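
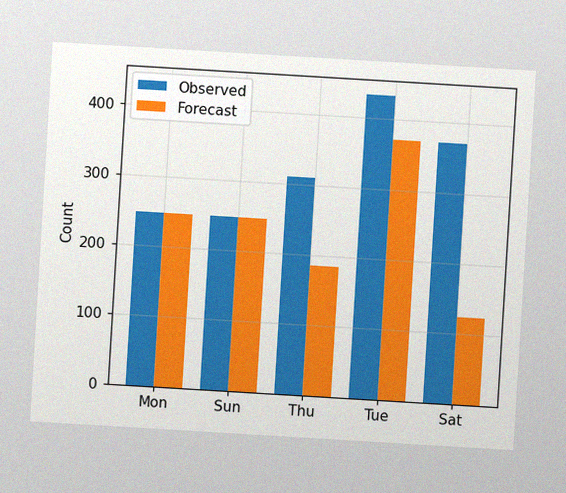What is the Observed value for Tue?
434

The chart is tilted about 3° clockwise, with some photo noise. The Observed bar at Tue reaches 434 on the y-axis.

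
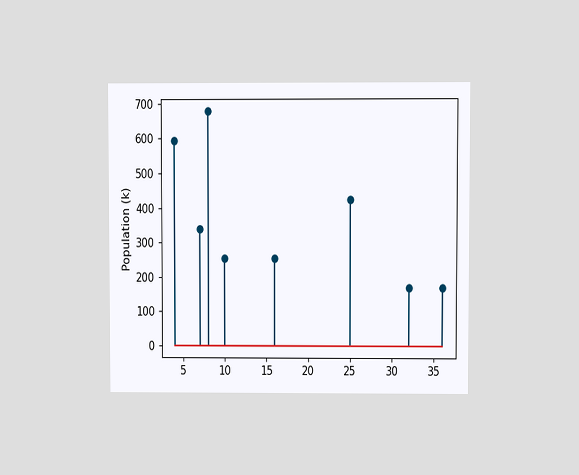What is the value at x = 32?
The chart is viewed at a slight angle. The stem at x=32 reaches 170k.

170k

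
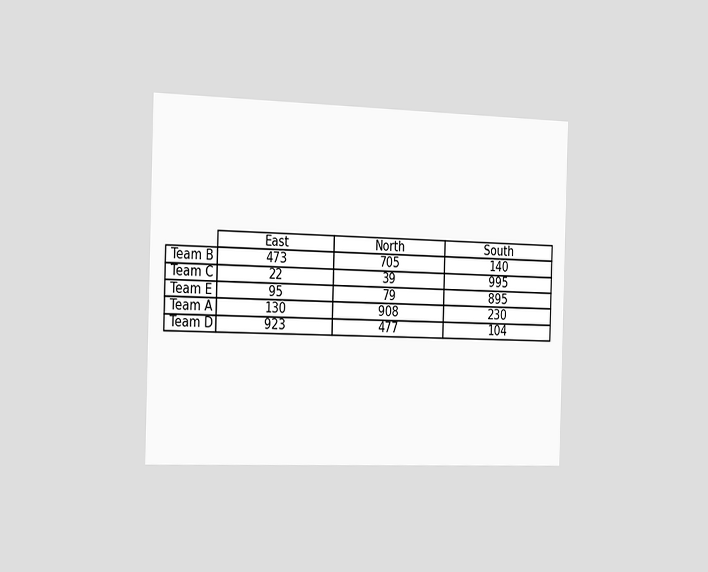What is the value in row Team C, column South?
The chart is viewed slightly from the left. The (Team C, South) cell reads 995.

995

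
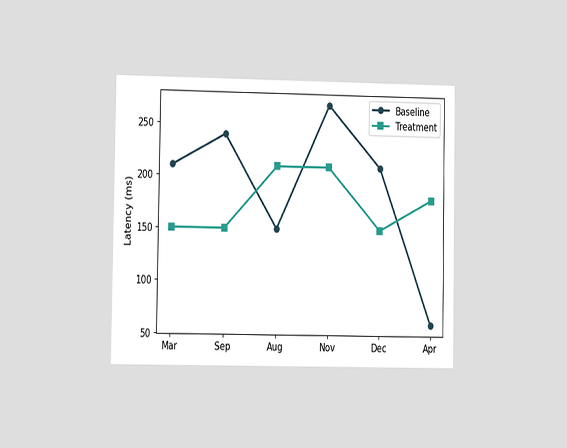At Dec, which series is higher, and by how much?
The chart is viewed at a slight angle. At Dec, Baseline sits above the other line by 60ms.

Baseline, by 60ms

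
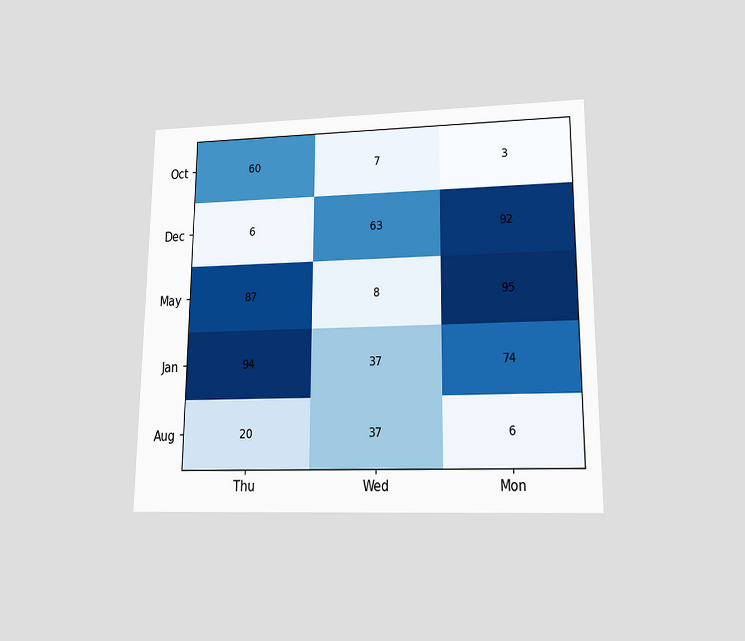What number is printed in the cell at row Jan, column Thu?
94

The chart is viewed at a slight angle. The (Jan, Thu) cell reads 94.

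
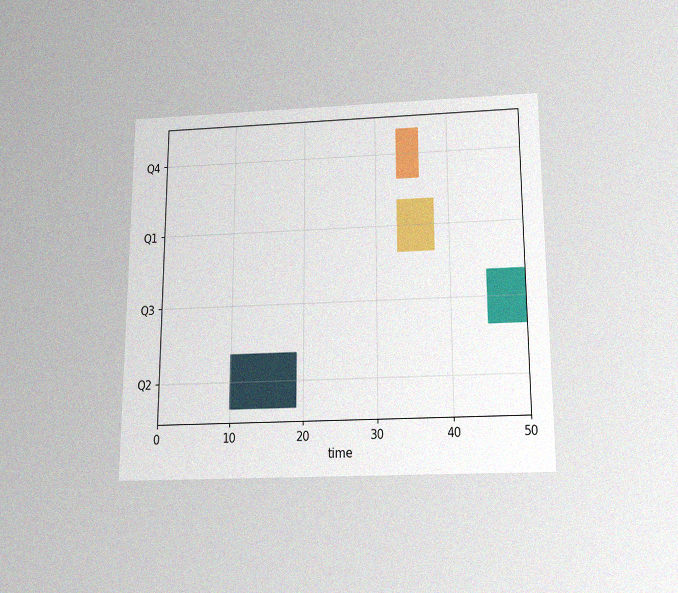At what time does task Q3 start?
The chart is viewed slightly from below, with some photo noise. The Q3 bar begins at t=45.

45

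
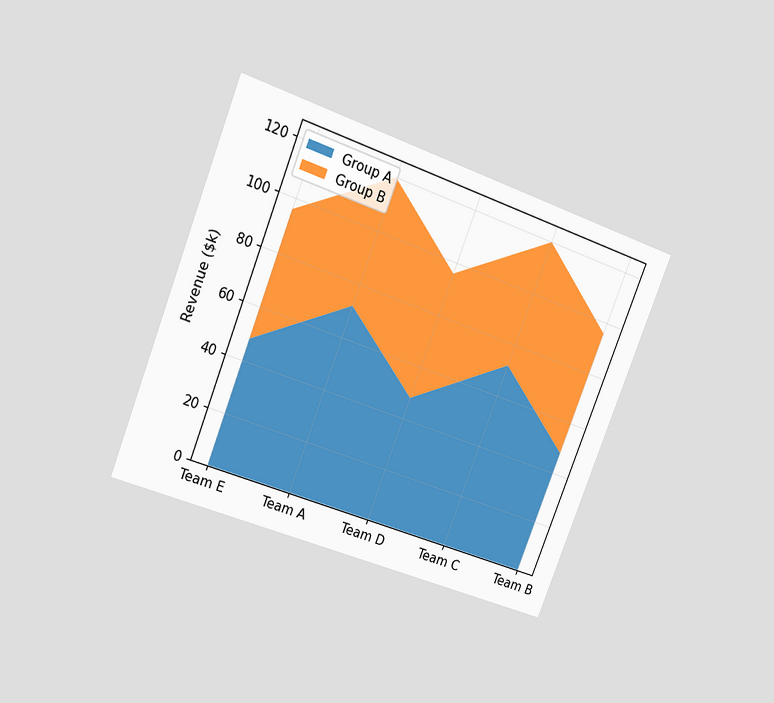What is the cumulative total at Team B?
$96k

The chart is tilted about 21° clockwise and viewed at a slight angle. The stacked total at Team B reaches $96k.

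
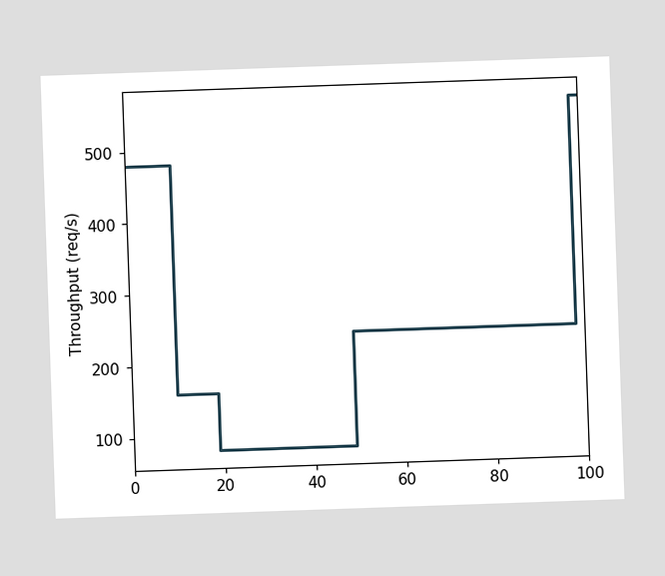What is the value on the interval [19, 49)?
On [19, 49) the step sits at 80req/s.

80req/s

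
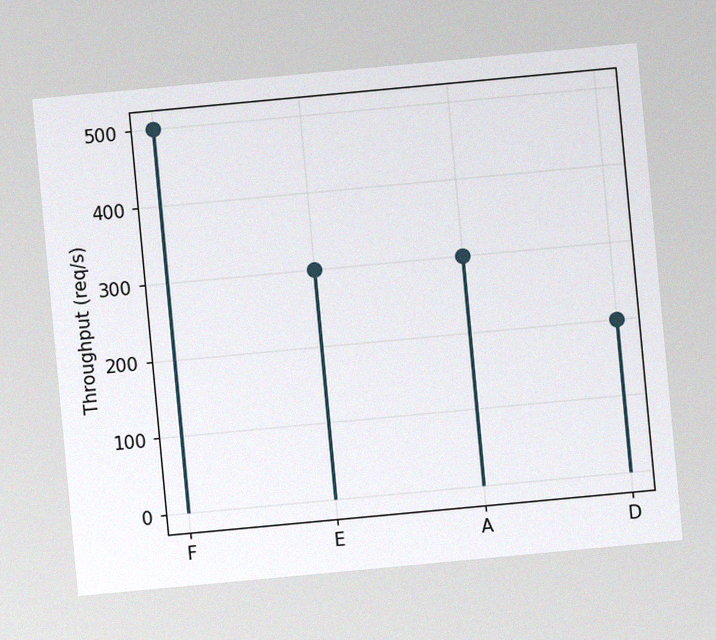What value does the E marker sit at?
300req/s

The chart is tilted about 5° counter-clockwise, with some photo noise. The E marker sits at 300req/s.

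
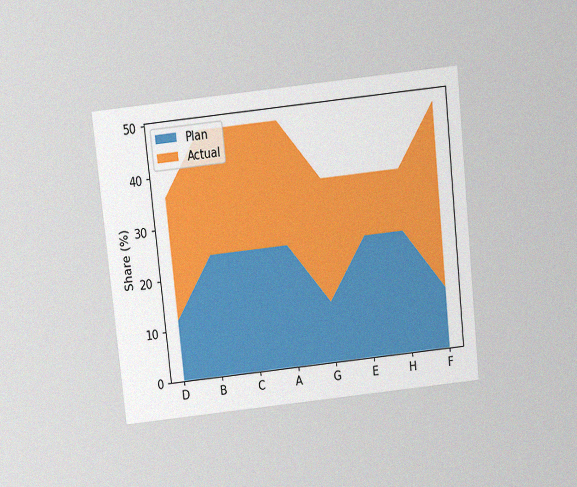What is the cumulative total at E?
36%

The chart is tilted about 6° counter-clockwise and viewed slightly from above, with some photo noise. The stacked total at E reaches 36%.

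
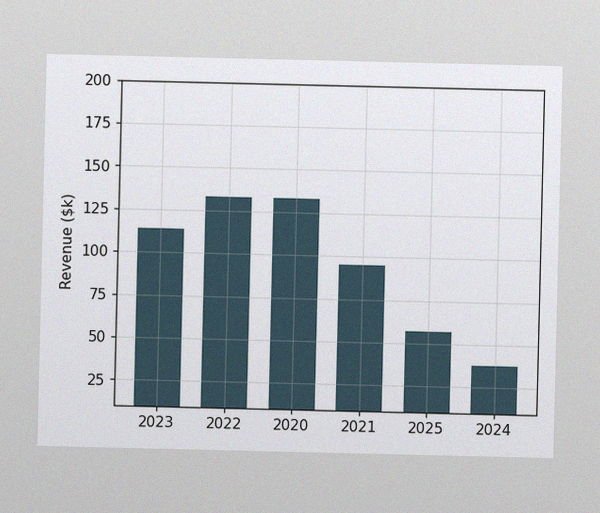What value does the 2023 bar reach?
The image has some photo noise and uneven lighting. Reading along the chart's y-axis, the 2023 bar reaches $114k.

$114k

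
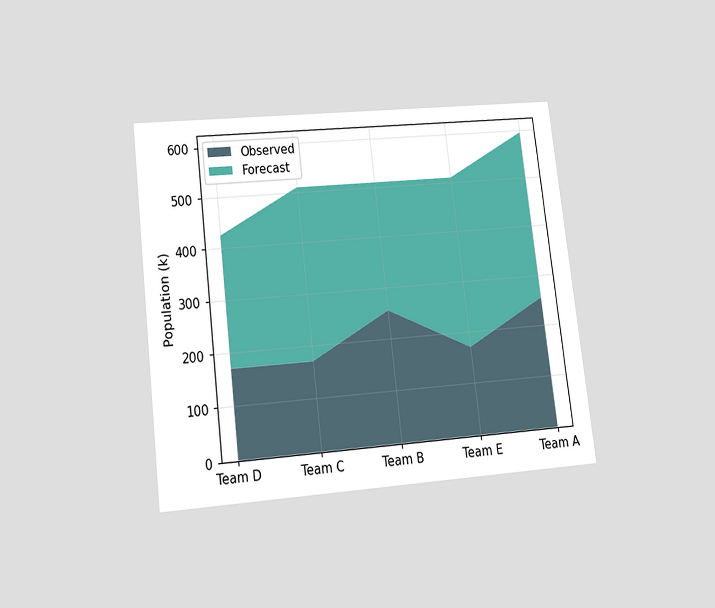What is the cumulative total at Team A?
The chart is tilted about 7° counter-clockwise and viewed slightly from below. The stacked total at Team A reaches 595k.

595k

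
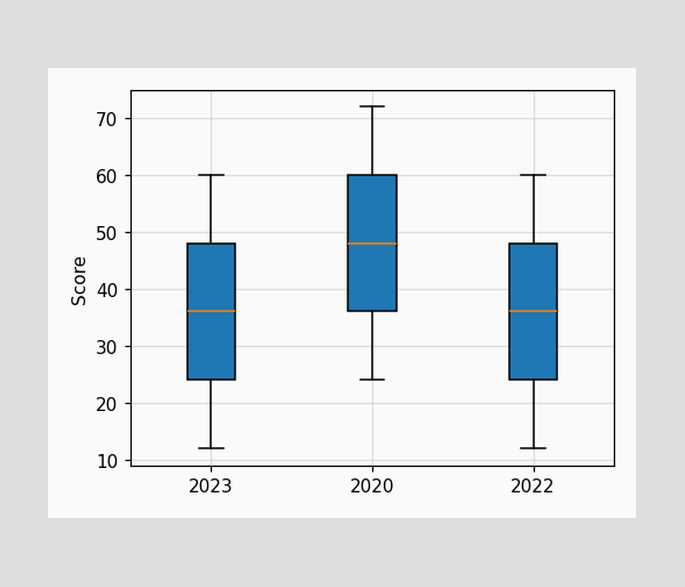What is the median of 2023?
The median line in the 2023 box sits at 36.

36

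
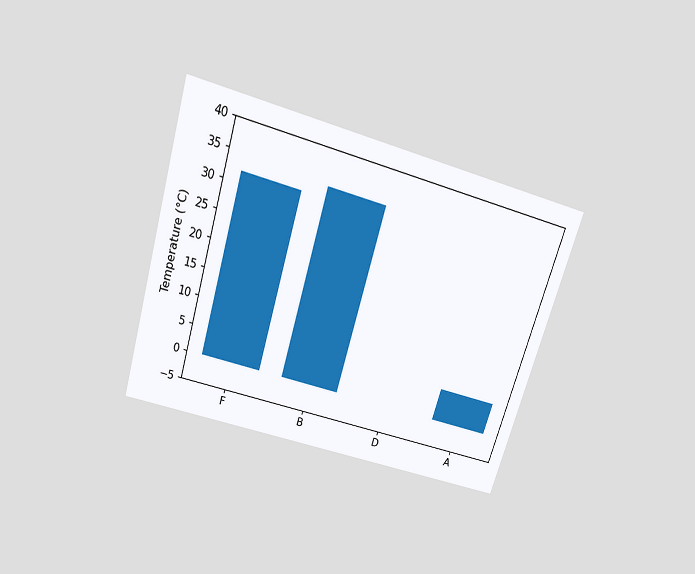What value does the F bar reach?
The chart is tilted about 17° clockwise and viewed slightly from above. Reading along the chart's y-axis, the F bar reaches 32°C.

32°C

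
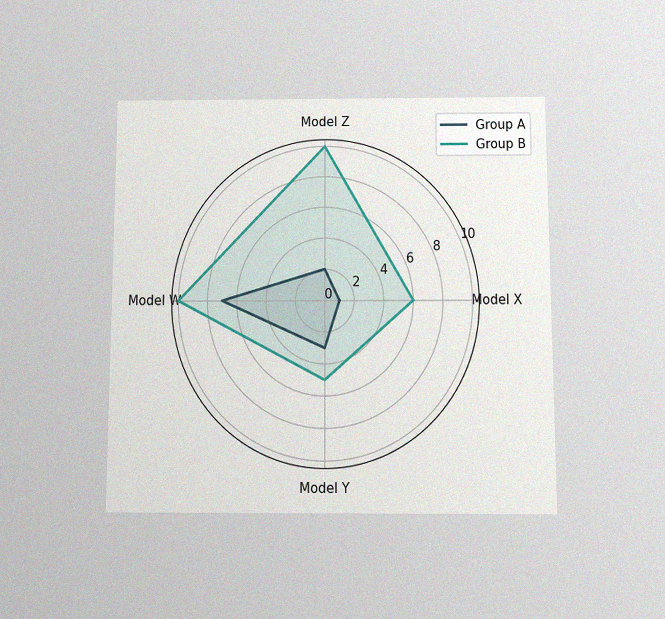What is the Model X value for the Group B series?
The chart is viewed slightly from below, with some photo noise. On the Model X axis, Group B reaches 6.

6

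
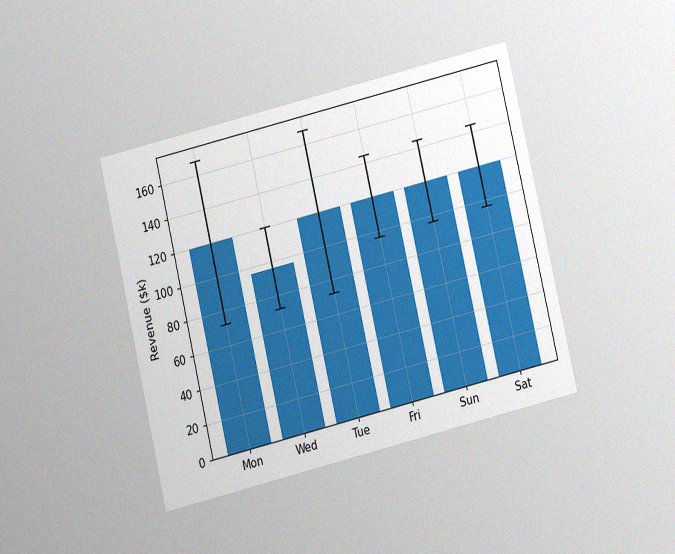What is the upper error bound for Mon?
$168k

The chart is tilted about 13° counter-clockwise and viewed slightly from below, with some photo noise. The Mon bar's upper whisker reaches $168k.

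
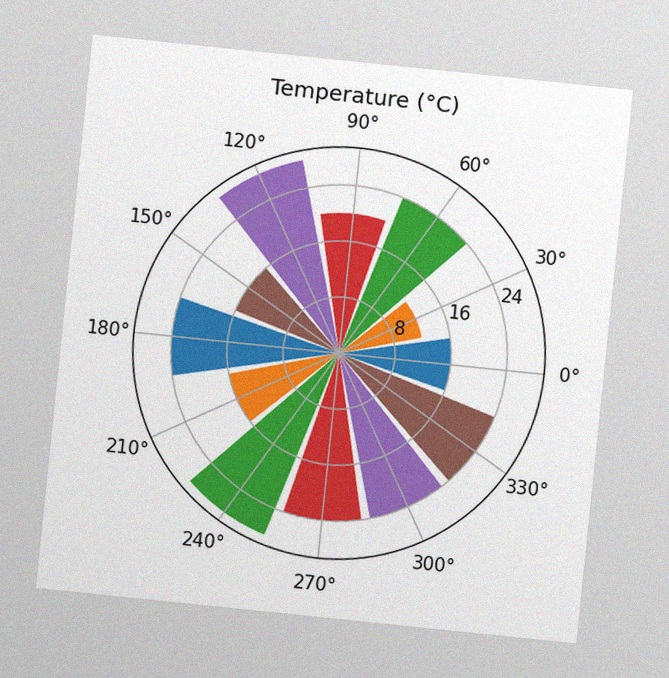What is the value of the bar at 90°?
20°C

The chart is tilted about 6° clockwise, with some photo noise. The bar at 90° reaches 20°C on the radial axis.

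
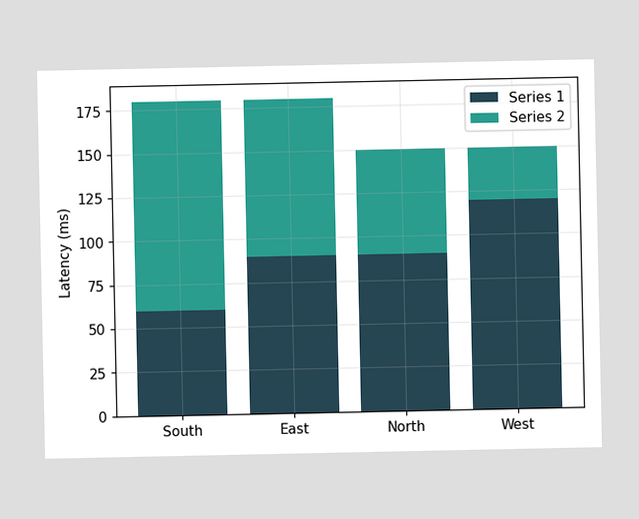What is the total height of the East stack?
180ms

The East stack's top reaches 180ms on the y-axis.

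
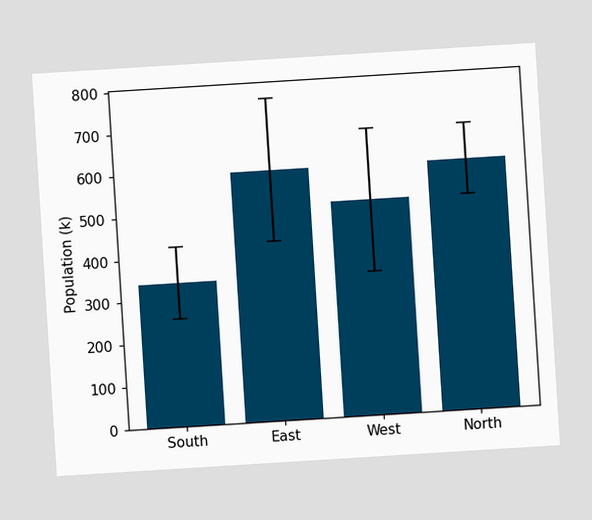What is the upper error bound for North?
680k

The chart is tilted about 4° counter-clockwise. The North bar's upper whisker reaches 680k.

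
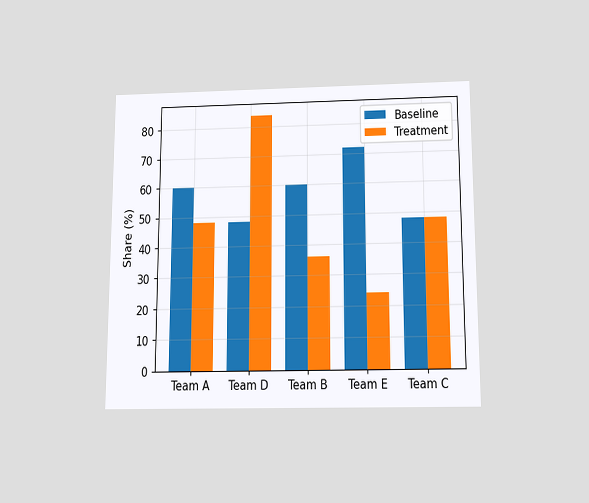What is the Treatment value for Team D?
The chart is viewed slightly from below. The Treatment bar at Team D reaches 84% on the y-axis.

84%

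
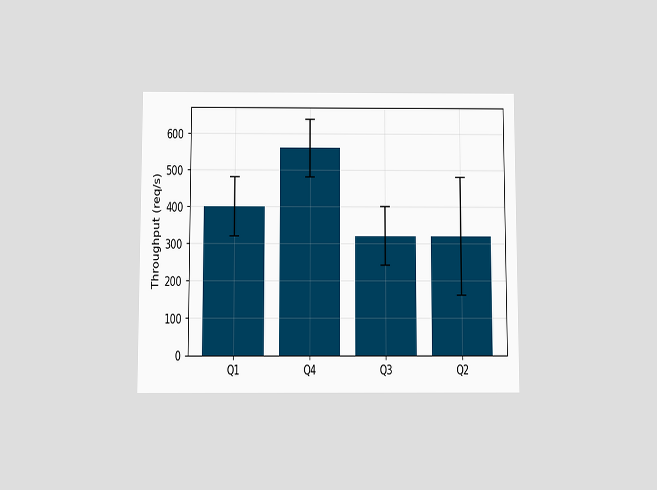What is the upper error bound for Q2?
The chart is viewed slightly from below. The Q2 bar's upper whisker reaches 480req/s.

480req/s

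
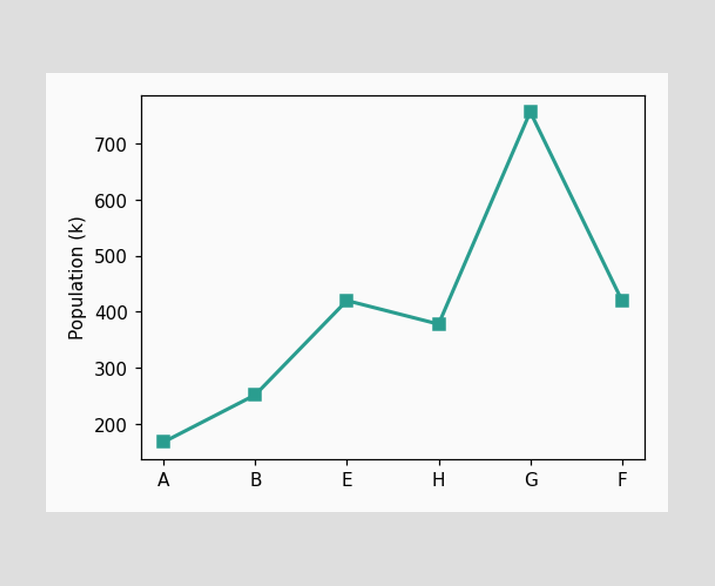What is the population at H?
At H, the line is at 378k.

378k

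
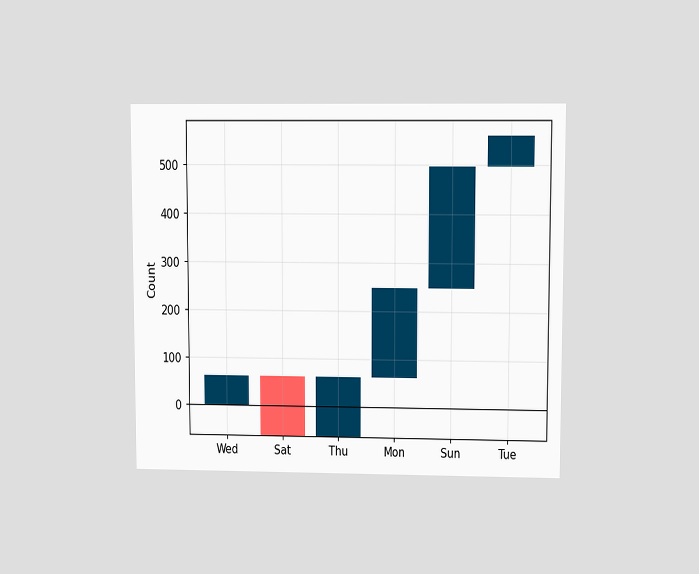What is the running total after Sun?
The chart is viewed at a slight angle. After Sun the running total reaches 496.

496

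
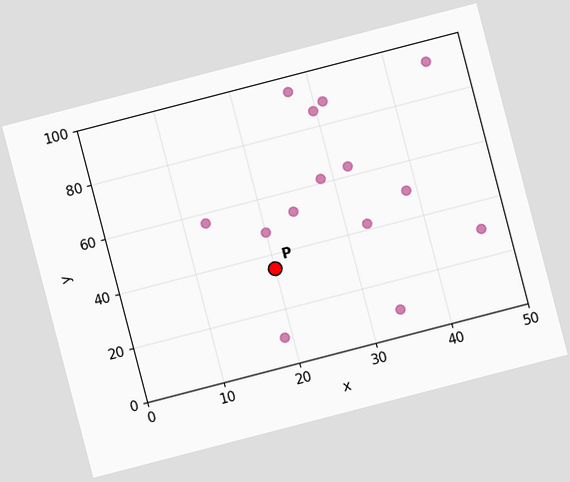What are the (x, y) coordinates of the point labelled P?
The chart is tilted about 15° counter-clockwise. Following the gridlines from P to each axis, P sits at (20, 35).

(20, 35)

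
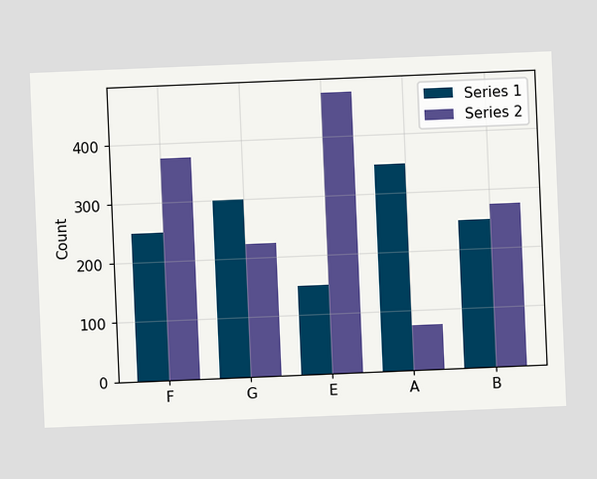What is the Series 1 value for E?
The chart is tilted about 2° counter-clockwise. The Series 1 bar at E reaches 150 on the y-axis.

150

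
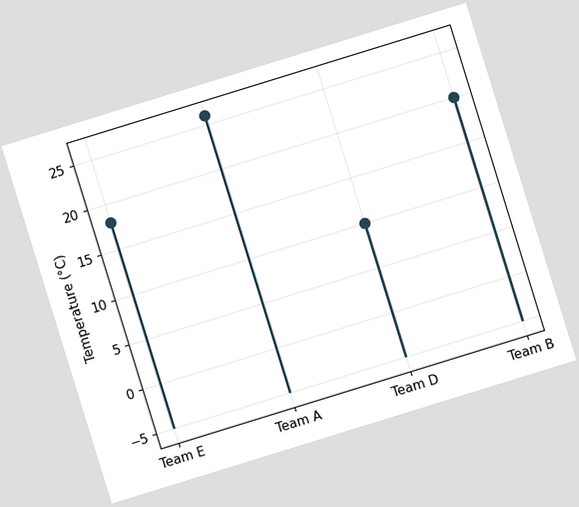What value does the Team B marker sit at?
20°C

The chart is tilted about 17° counter-clockwise. The Team B marker sits at 20°C.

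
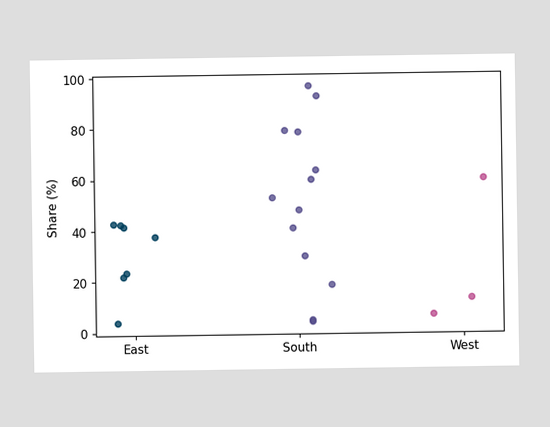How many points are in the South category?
13

Counting the markers in the South column gives 13.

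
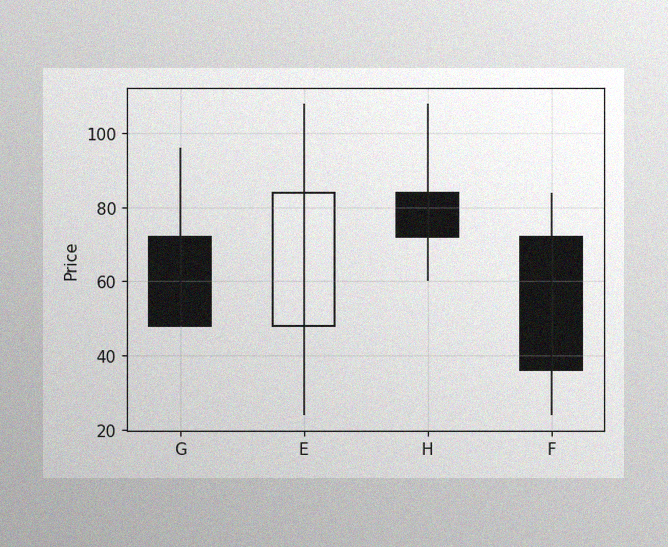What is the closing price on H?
The image has some photo noise and uneven lighting. The H candle closes at 72.

72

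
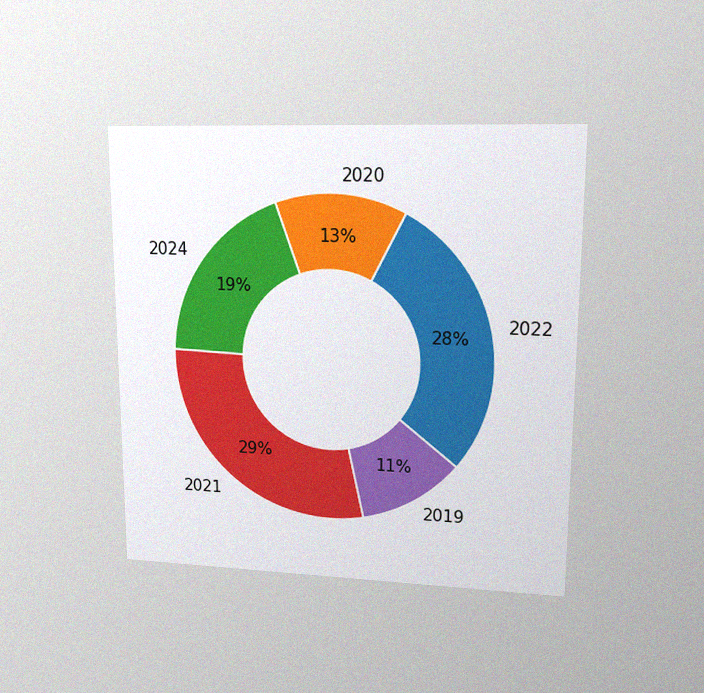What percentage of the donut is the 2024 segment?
The chart is viewed at a slight angle, with some photo noise. The 2024 segment takes up 19% of the ring.

19%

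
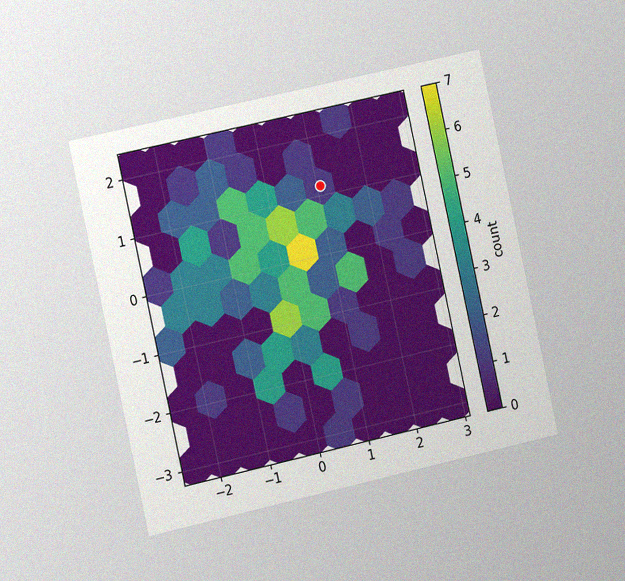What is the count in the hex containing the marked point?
The chart is tilted about 12° counter-clockwise and viewed slightly from the left, with some photo noise. The marked hex reads 1 on the colorbar.

1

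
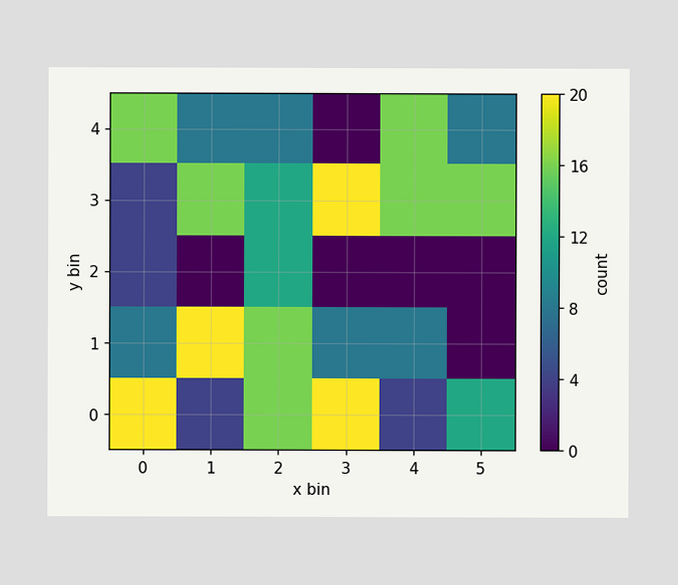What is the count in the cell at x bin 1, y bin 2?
Matching the cell (1, 2) against the colorbar gives 0.

0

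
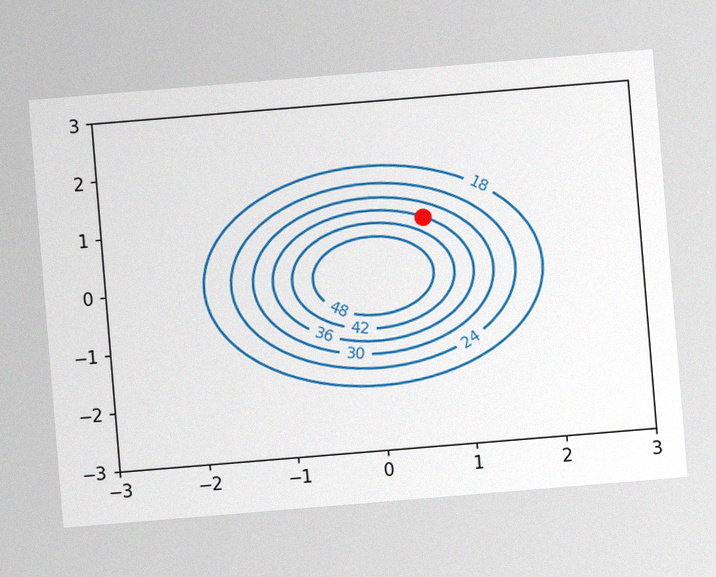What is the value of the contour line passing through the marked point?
36

The chart is tilted about 5° counter-clockwise, with some photo noise. The marked point sits on the contour labelled 36.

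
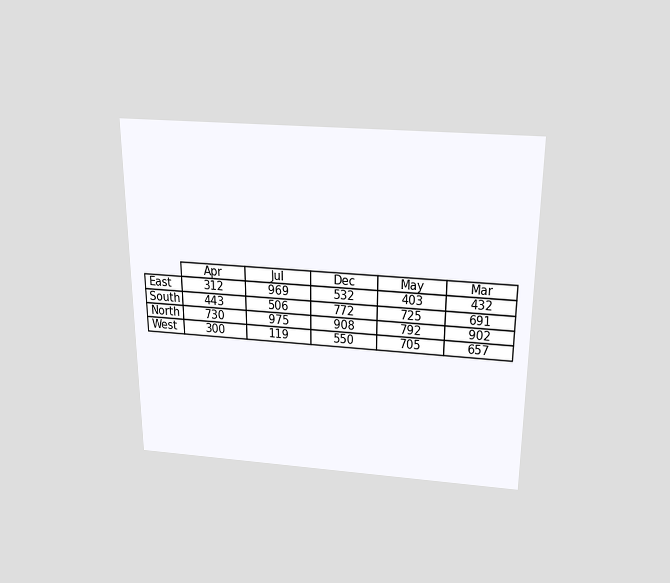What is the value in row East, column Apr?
The chart is viewed slightly from above. The (East, Apr) cell reads 312.

312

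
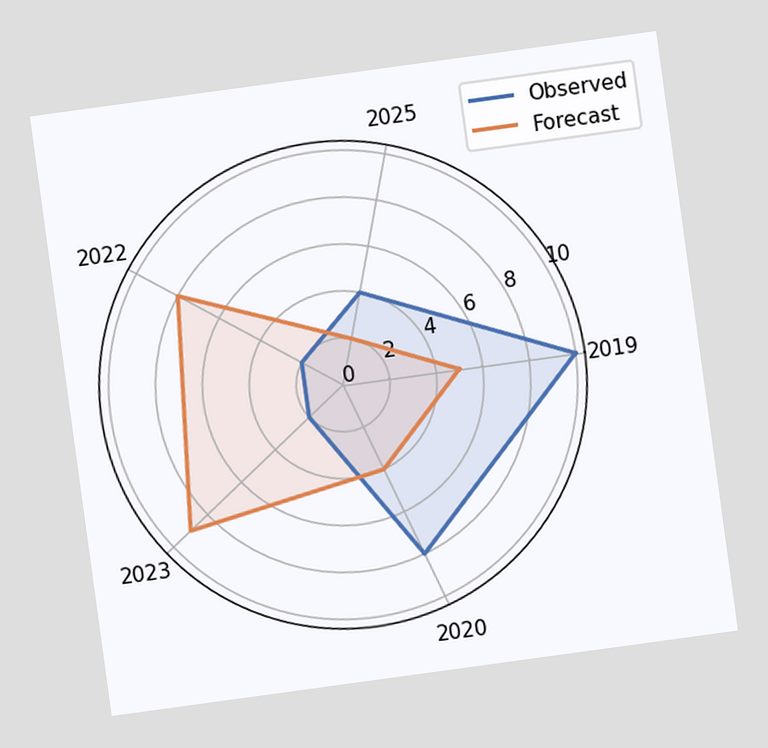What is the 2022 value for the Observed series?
The chart is tilted about 8° counter-clockwise. On the 2022 axis, Observed reaches 2.

2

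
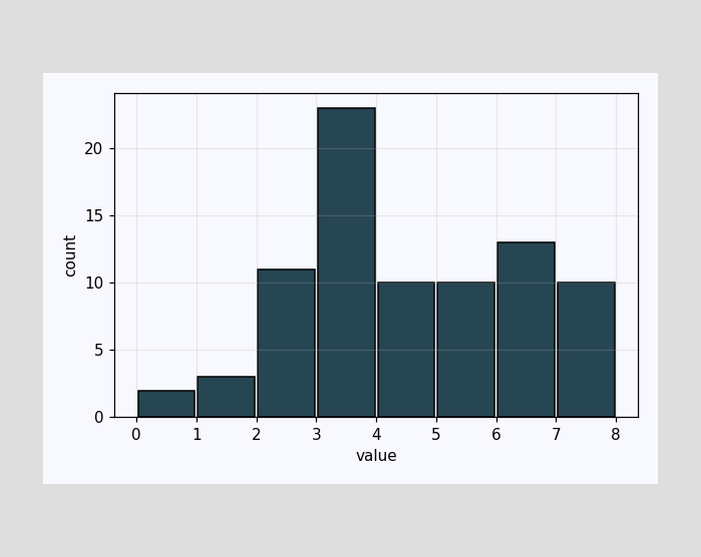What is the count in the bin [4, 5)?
10

The [4, 5) bin has height 10.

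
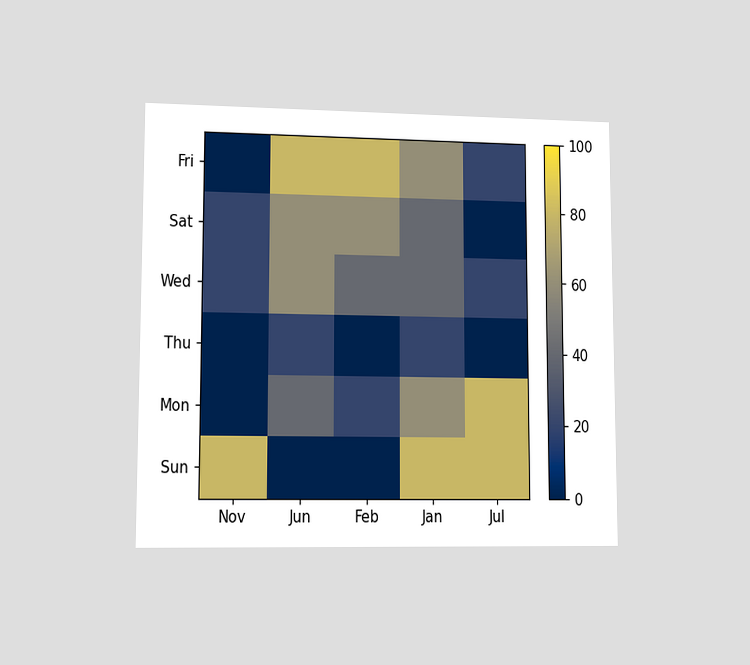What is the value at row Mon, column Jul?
80

The chart is viewed at a slight angle. Matching cell (Mon, Jul) against the colorbar gives 80.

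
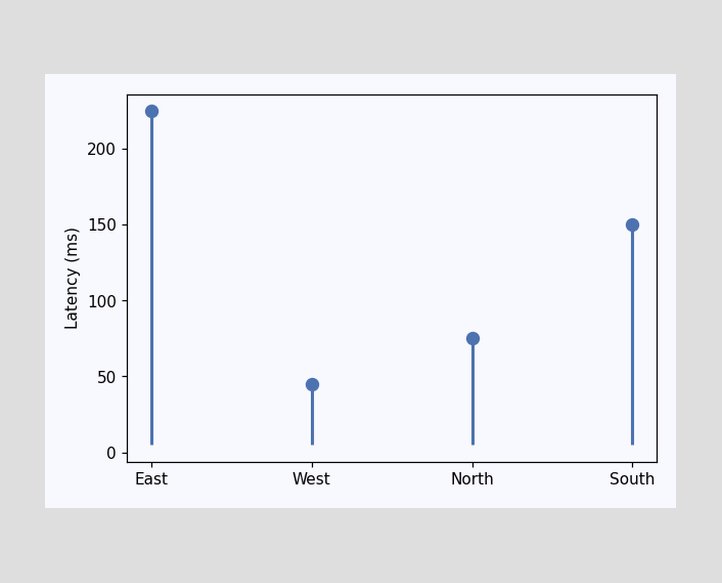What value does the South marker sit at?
150ms

The South marker sits at 150ms.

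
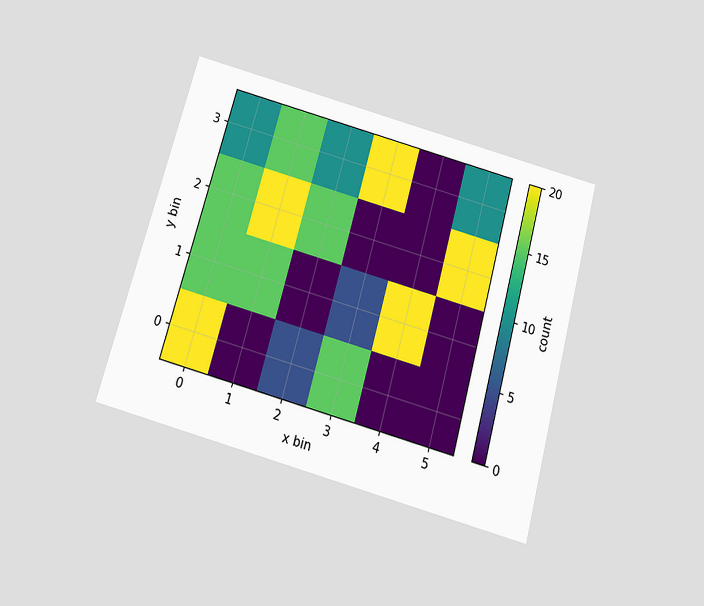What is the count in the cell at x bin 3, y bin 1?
The chart is tilted about 15° clockwise and viewed slightly from below. Matching the cell (3, 1) against the colorbar gives 5.

5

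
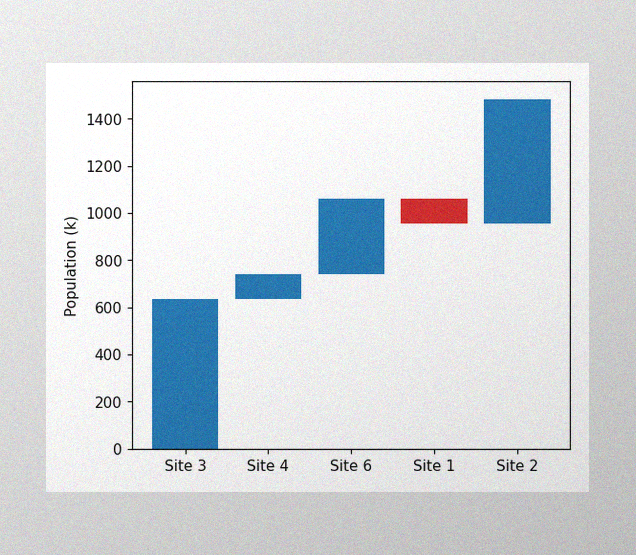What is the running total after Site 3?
The image has some photo noise and uneven lighting. After Site 3 the running total reaches 636k.

636k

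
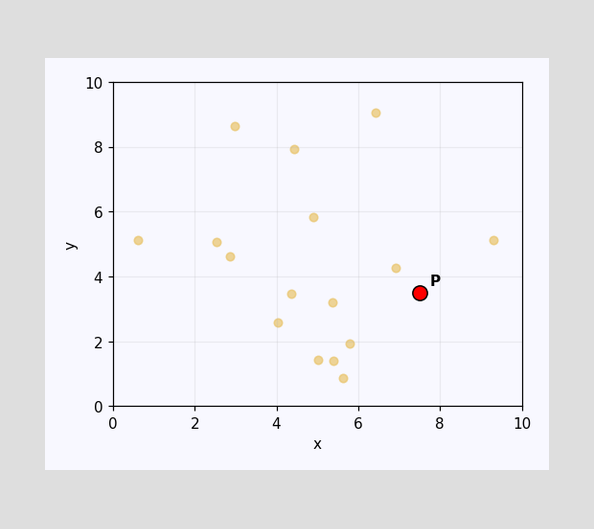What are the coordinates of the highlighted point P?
Following the gridlines from P to each axis, P sits at (7.5, 3.5).

(7.5, 3.5)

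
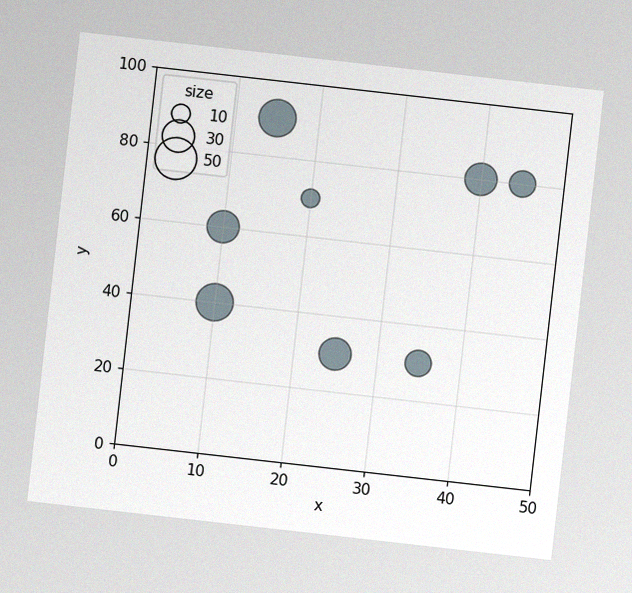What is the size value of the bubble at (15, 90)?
40

The chart is tilted about 6° clockwise, with some photo noise. Matching the bubble at (15, 90) against the size legend gives 40.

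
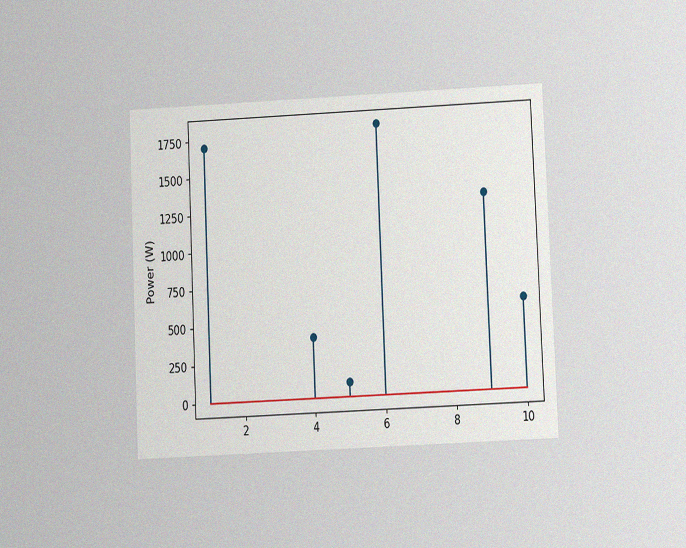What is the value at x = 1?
The chart is tilted about 3° counter-clockwise and viewed at a slight angle, with some photo noise. The stem at x=1 reaches 1700W.

1700W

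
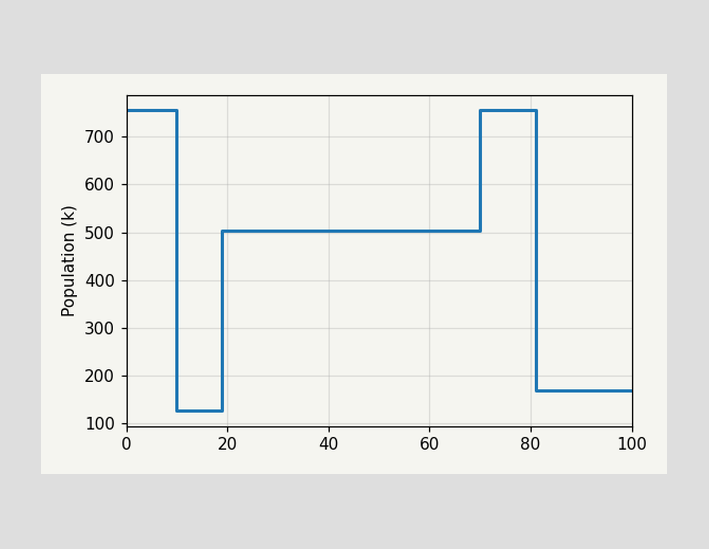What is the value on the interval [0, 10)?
756k

On [0, 10) the step sits at 756k.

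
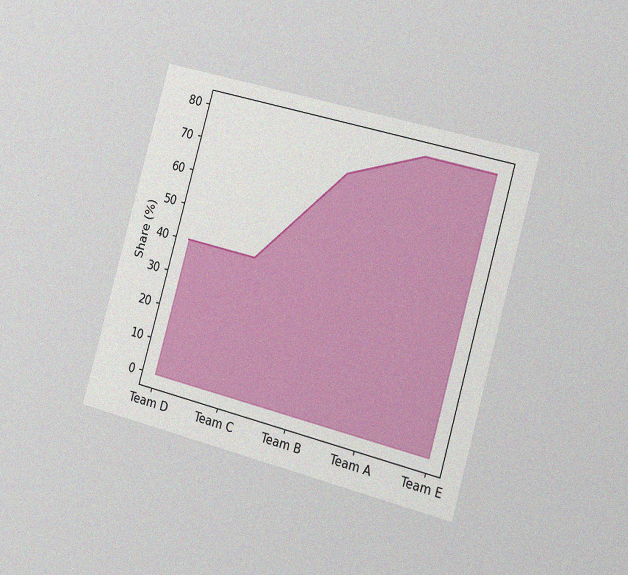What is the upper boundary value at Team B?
70%

The chart is tilted about 16° clockwise and viewed slightly from the right, with some photo noise. At Team B the upper boundary is at 70%.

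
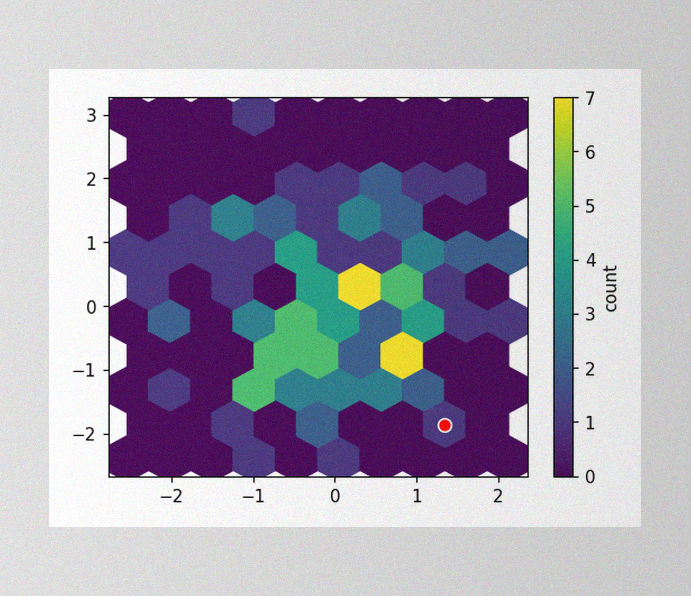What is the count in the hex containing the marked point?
The image has some photo noise and uneven lighting. The marked hex reads 1 on the colorbar.

1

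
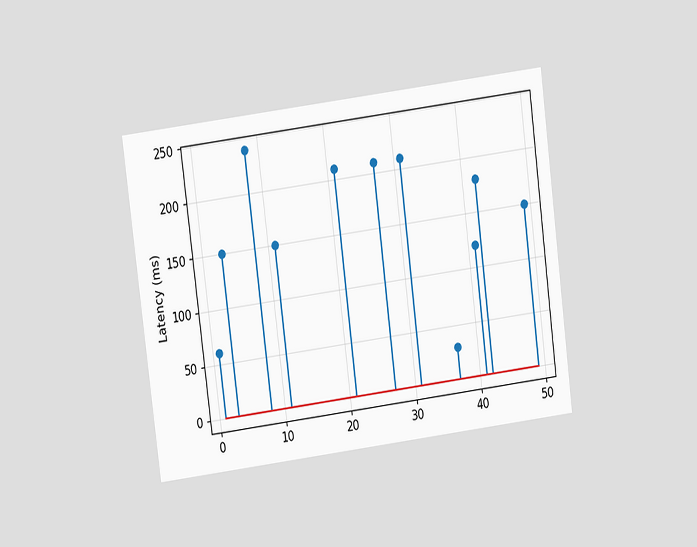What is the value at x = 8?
240ms

The chart is tilted about 7° counter-clockwise and viewed at a slight angle. The stem at x=8 reaches 240ms.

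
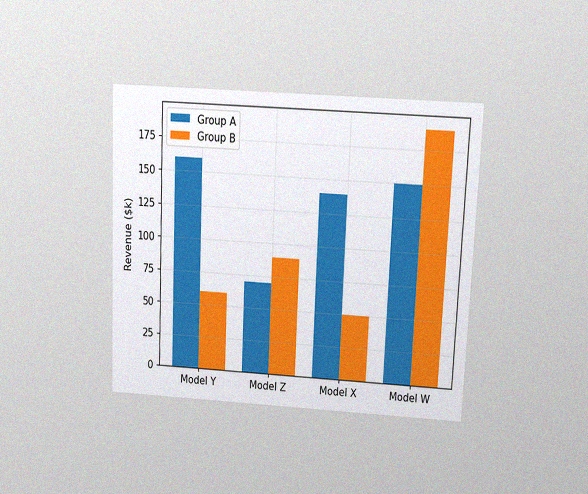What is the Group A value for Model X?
$140k

The chart is tilted about 2° clockwise and viewed slightly from above, with some photo noise. The Group A bar at Model X reaches $140k on the y-axis.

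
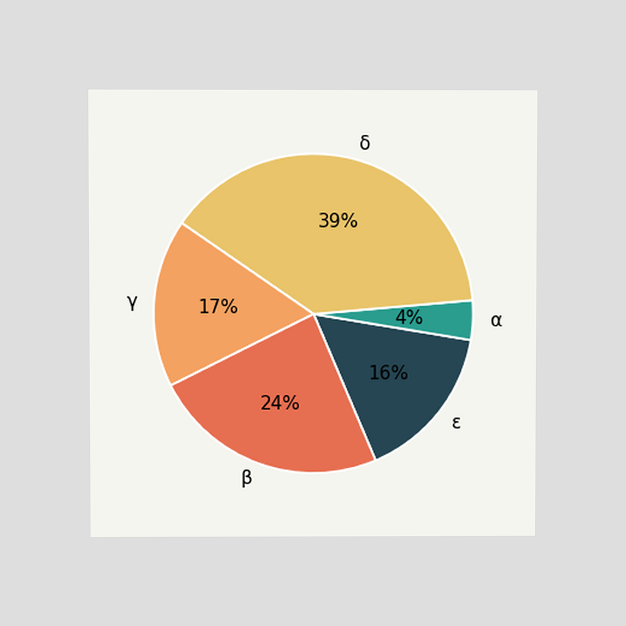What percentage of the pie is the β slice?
24%

The chart is viewed at a slight angle. The β slice takes up 24% of the pie.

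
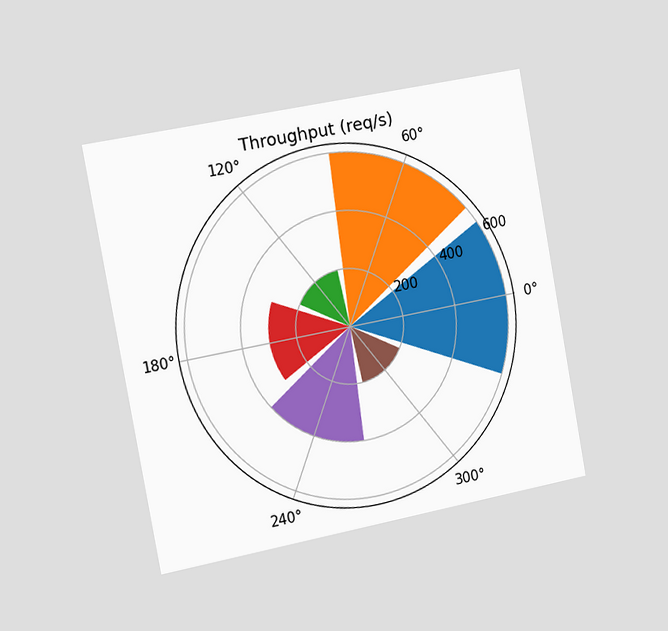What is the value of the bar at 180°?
300req/s

The chart is tilted about 11° counter-clockwise and viewed slightly from the left. The bar at 180° reaches 300req/s on the radial axis.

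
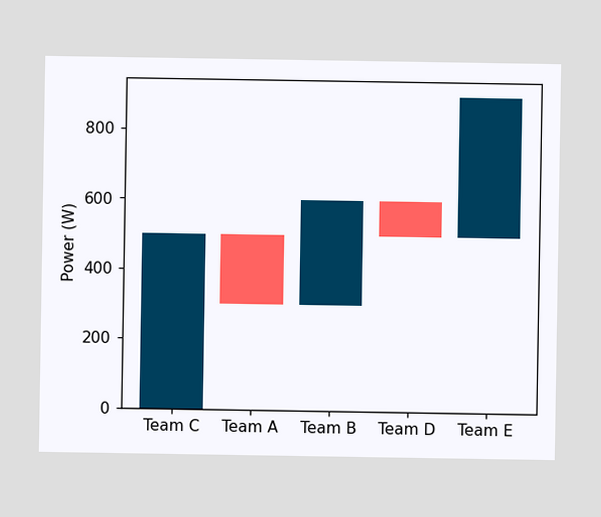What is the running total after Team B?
After Team B the running total reaches 600W.

600W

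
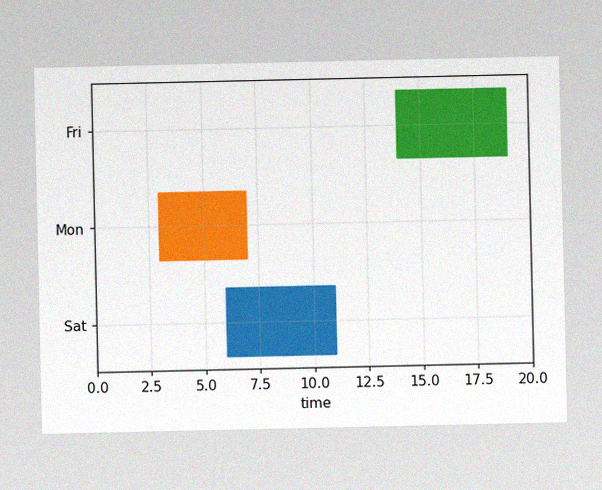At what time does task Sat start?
The image has some photo noise and uneven lighting. The Sat bar begins at t=6.

6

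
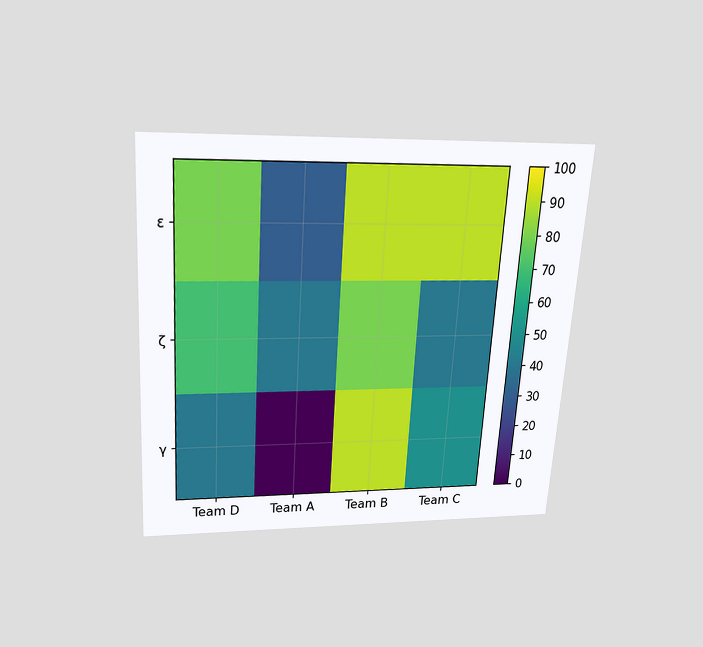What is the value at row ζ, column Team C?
The chart is tilted about 4° clockwise and viewed slightly from above. Matching cell (ζ, Team C) against the colorbar gives 40.

40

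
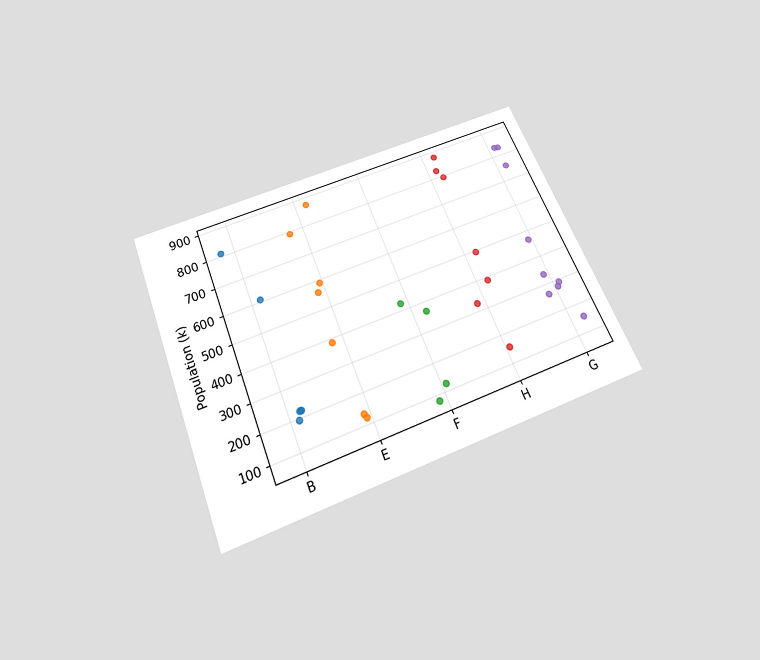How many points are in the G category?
The chart is tilted about 22° counter-clockwise and viewed slightly from below. Counting the markers in the G column gives 9.

9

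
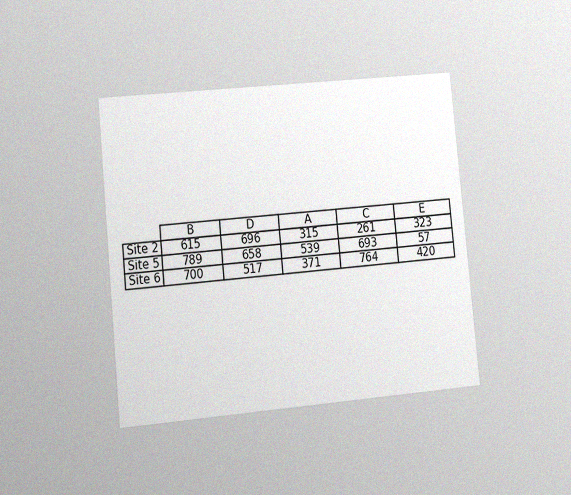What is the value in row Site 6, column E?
The chart is tilted about 5° counter-clockwise and viewed at a slight angle, with some photo noise. The (Site 6, E) cell reads 420.

420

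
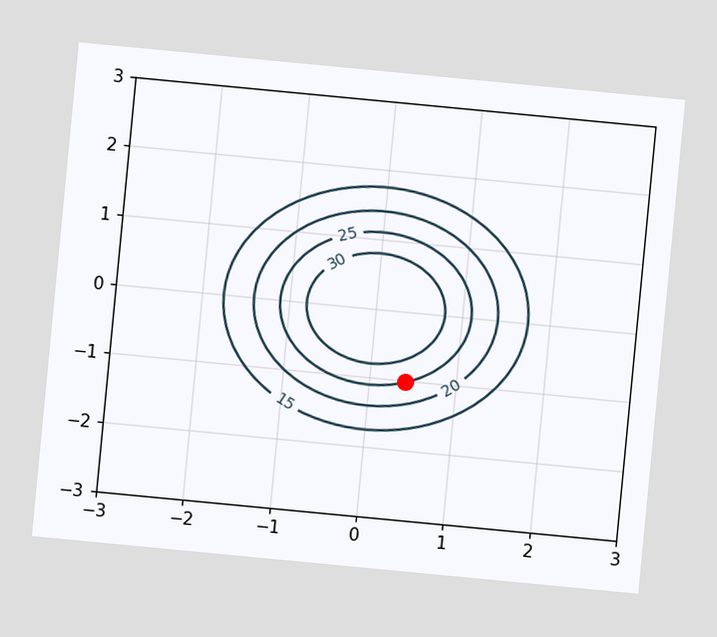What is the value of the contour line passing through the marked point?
The chart is tilted about 5° clockwise. The marked point sits on the contour labelled 25.

25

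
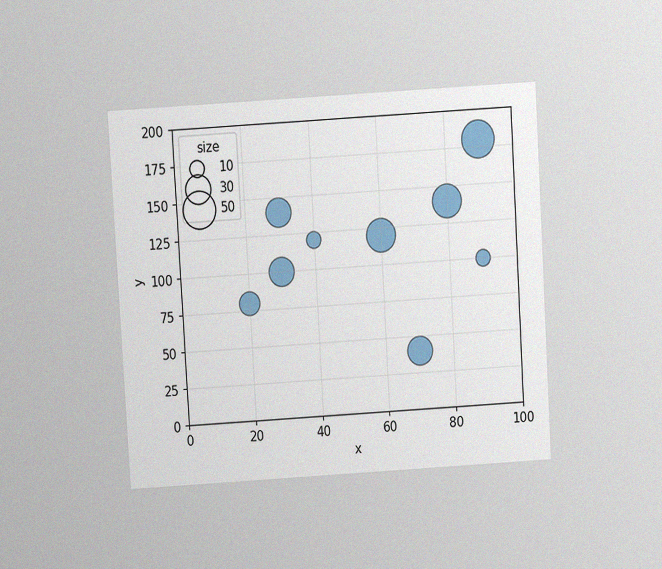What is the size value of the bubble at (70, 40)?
30

The chart is tilted about 3° counter-clockwise and viewed slightly from above, with some photo noise. Matching the bubble at (70, 40) against the size legend gives 30.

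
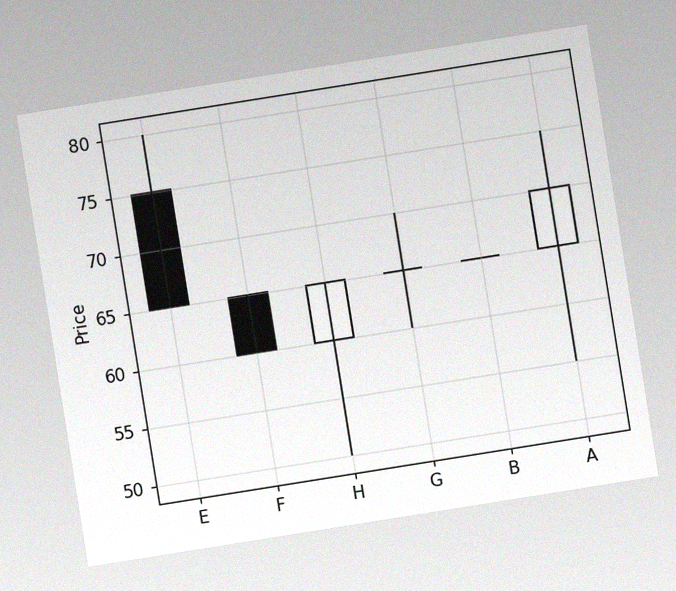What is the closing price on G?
65

The chart is tilted about 9° counter-clockwise, with some photo noise. The G candle closes at 65.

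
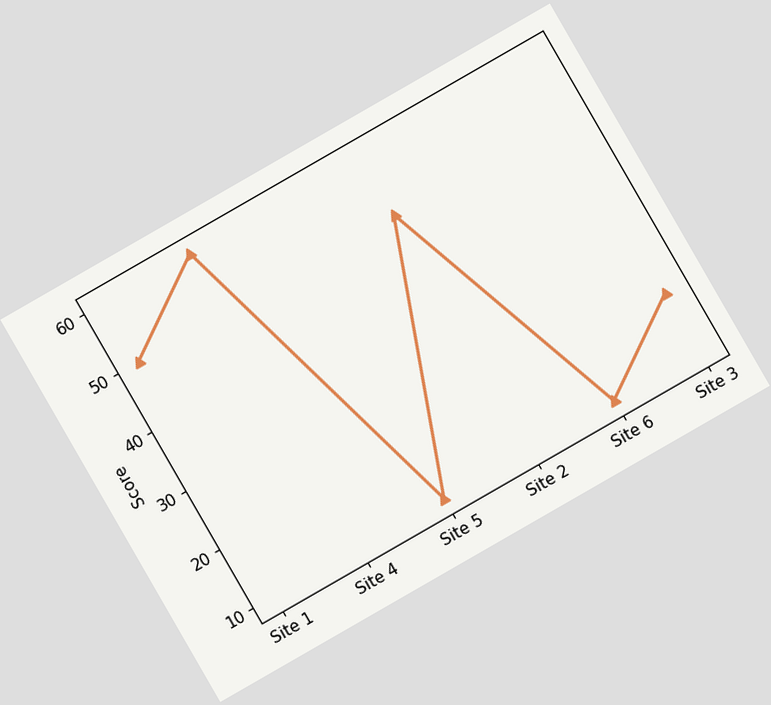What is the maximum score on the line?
The chart is tilted about 30° counter-clockwise. The highest point is at Site 4, and reading across to the y-axis gives 60.

60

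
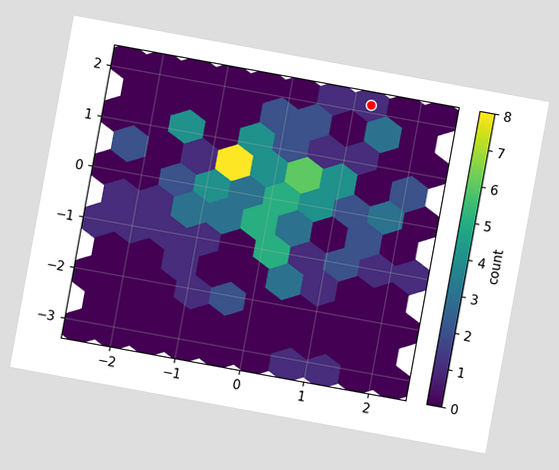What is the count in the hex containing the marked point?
The chart is tilted about 10° clockwise. The marked hex reads 1 on the colorbar.

1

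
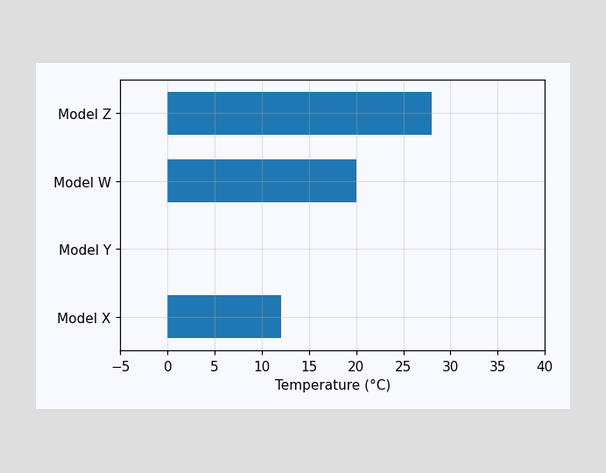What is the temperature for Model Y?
0°C

Reading along the chart's x-axis, the Model Y bar reaches 0°C.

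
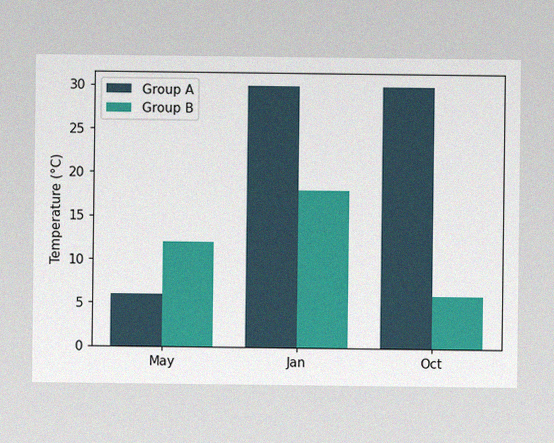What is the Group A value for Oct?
The image has some photo noise and uneven lighting. The Group A bar at Oct reaches 30°C on the y-axis.

30°C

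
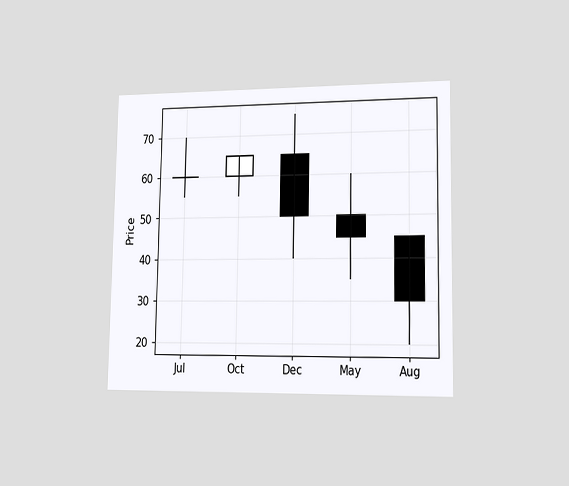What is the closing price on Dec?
50

The chart is viewed slightly from the right. The Dec candle closes at 50.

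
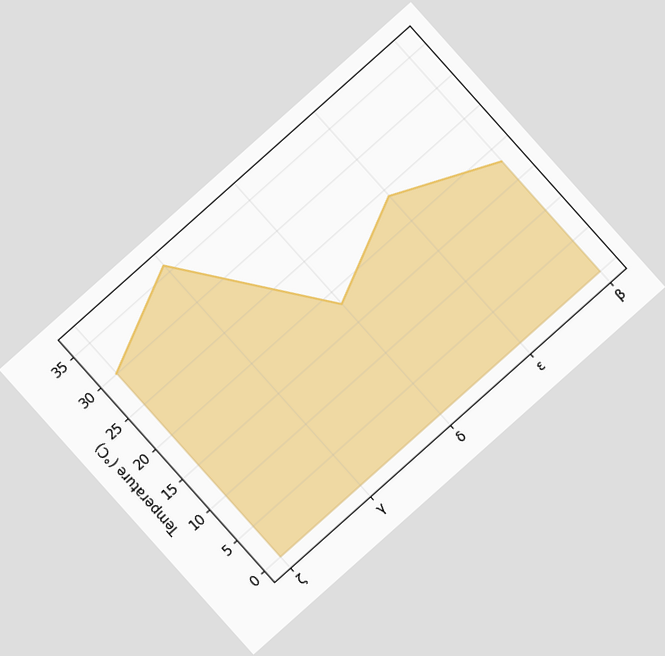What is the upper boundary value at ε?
The chart is tilted about 42° counter-clockwise. At ε the upper boundary is at 24°C.

24°C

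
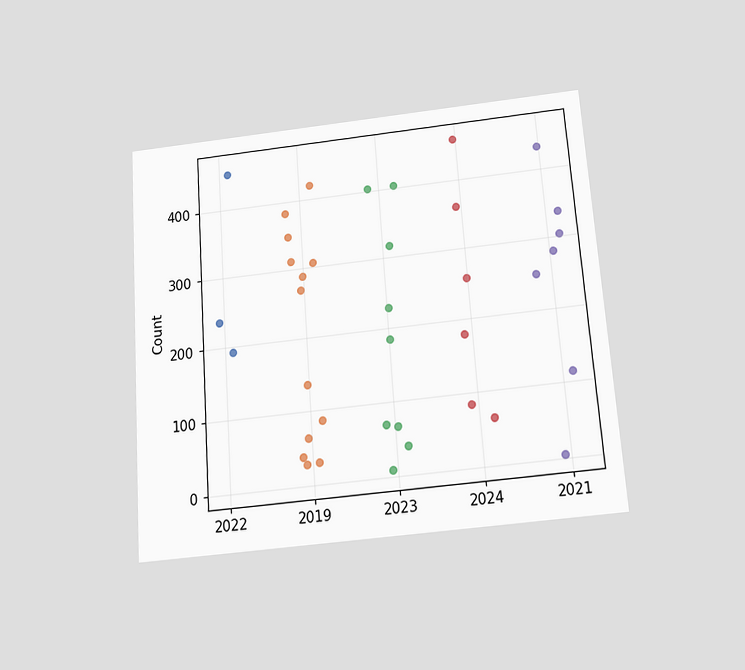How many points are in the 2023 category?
The chart is tilted about 4° counter-clockwise and viewed slightly from below. Counting the markers in the 2023 column gives 9.

9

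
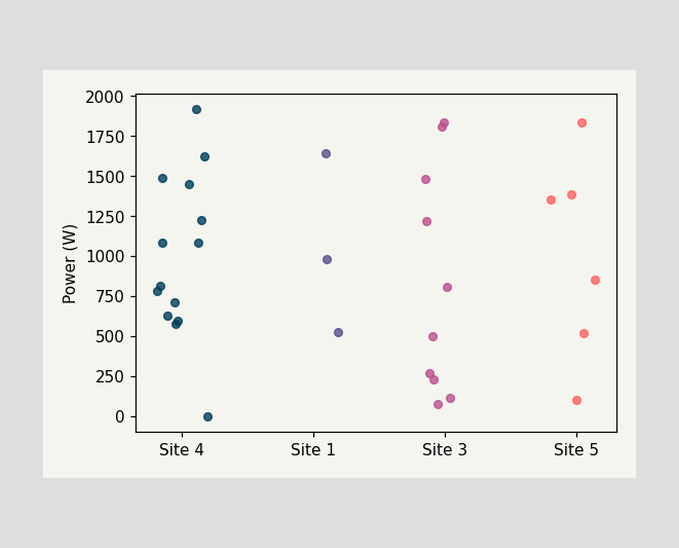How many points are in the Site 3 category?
10

Counting the markers in the Site 3 column gives 10.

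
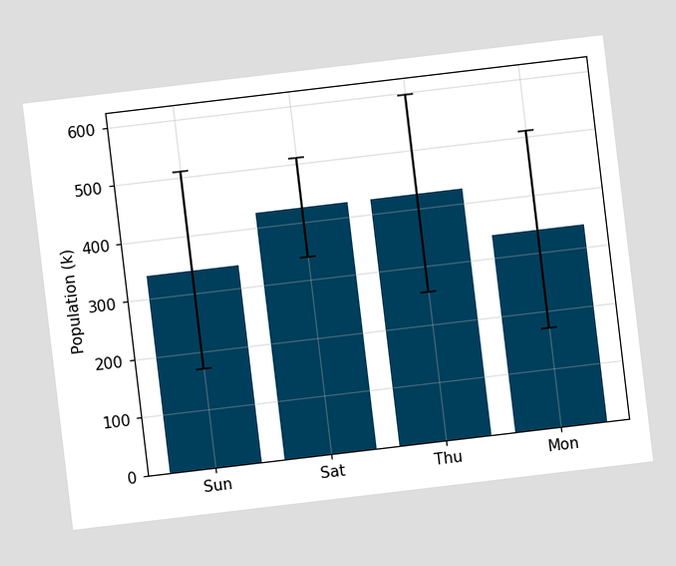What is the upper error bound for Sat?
510k

The chart is tilted about 7° counter-clockwise. The Sat bar's upper whisker reaches 510k.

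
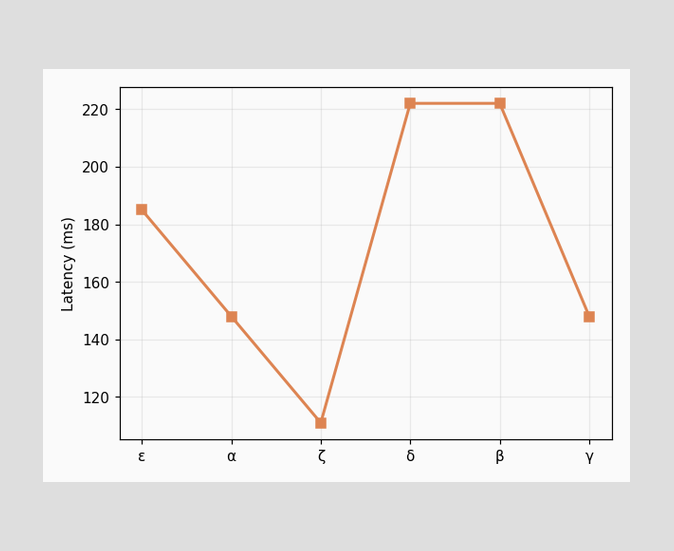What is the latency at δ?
222ms

At δ, the line is at 222ms.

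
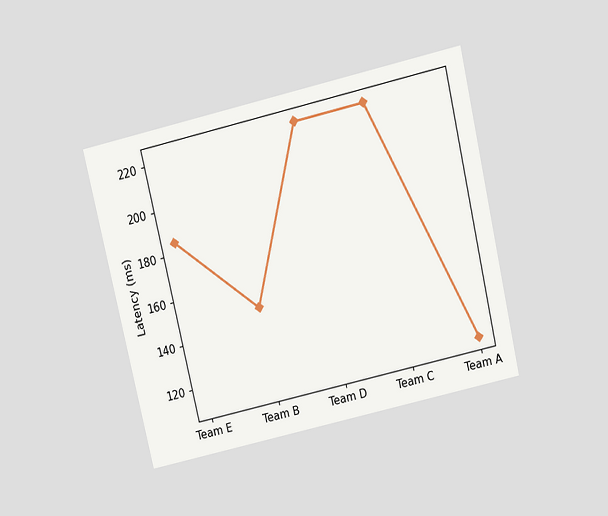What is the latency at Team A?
The chart is tilted about 13° counter-clockwise and viewed slightly from above. At Team A, the line is at 111ms.

111ms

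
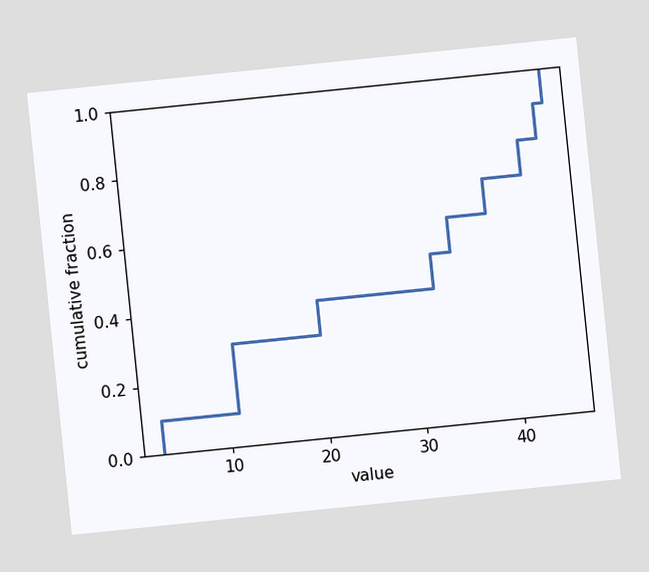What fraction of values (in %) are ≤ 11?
30%

The chart is tilted about 6° counter-clockwise. At x=11 the ECDF step is at 30%.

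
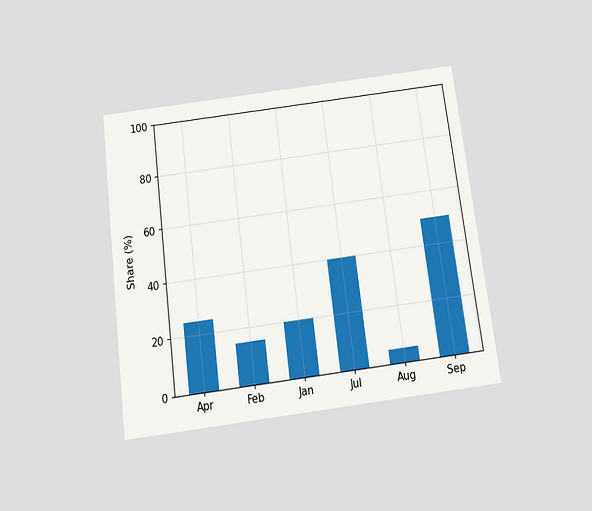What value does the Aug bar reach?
The chart is tilted about 7° counter-clockwise and viewed slightly from below. Reading along the chart's y-axis, the Aug bar reaches 5%.

5%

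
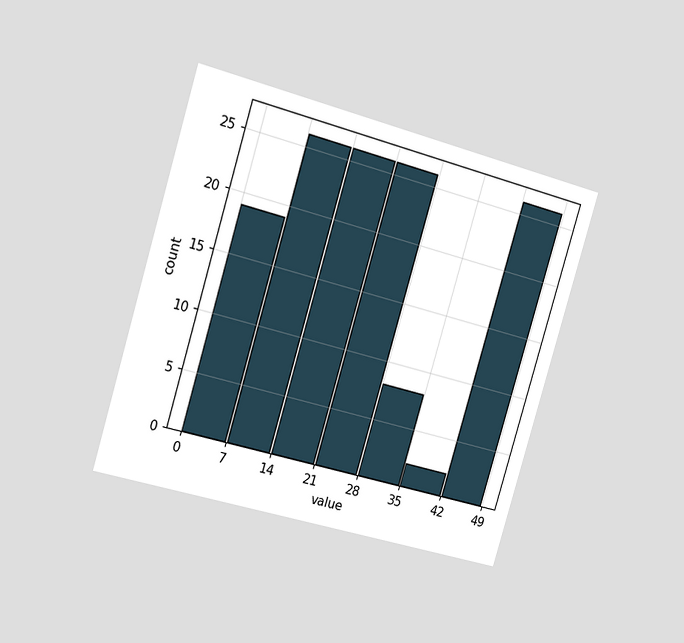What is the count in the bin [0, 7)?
The chart is tilted about 17° clockwise and viewed slightly from the left. The [0, 7) bin has height 19.

19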